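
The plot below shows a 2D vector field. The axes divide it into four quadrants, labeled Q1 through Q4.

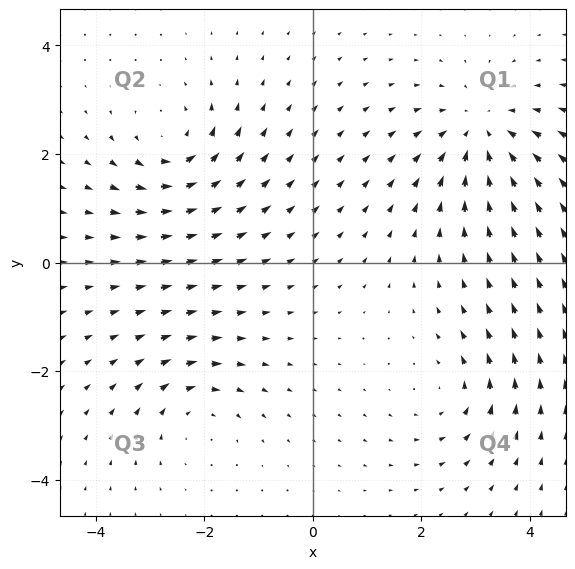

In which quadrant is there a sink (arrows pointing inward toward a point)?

Q1

The sink sits at approximately (3.1, 2.4), which lies in quadrant Q1. The divergence there is about -4, negative as expected for a sink.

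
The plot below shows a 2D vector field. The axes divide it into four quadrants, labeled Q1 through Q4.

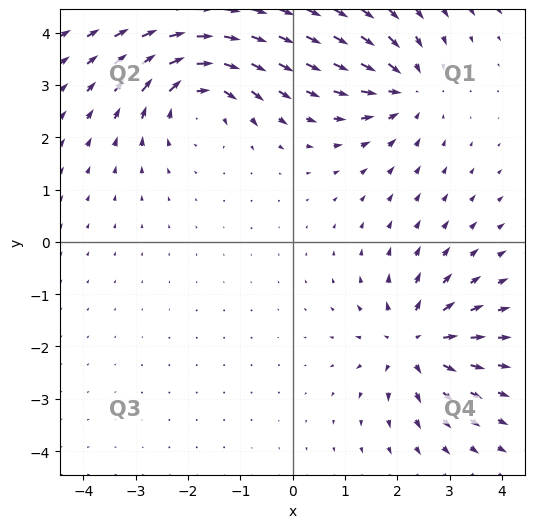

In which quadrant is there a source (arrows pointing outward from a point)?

The source sits at approximately (2.3, -1.9), which lies in quadrant Q4. The divergence there is about +5, positive as expected for a source.

Q4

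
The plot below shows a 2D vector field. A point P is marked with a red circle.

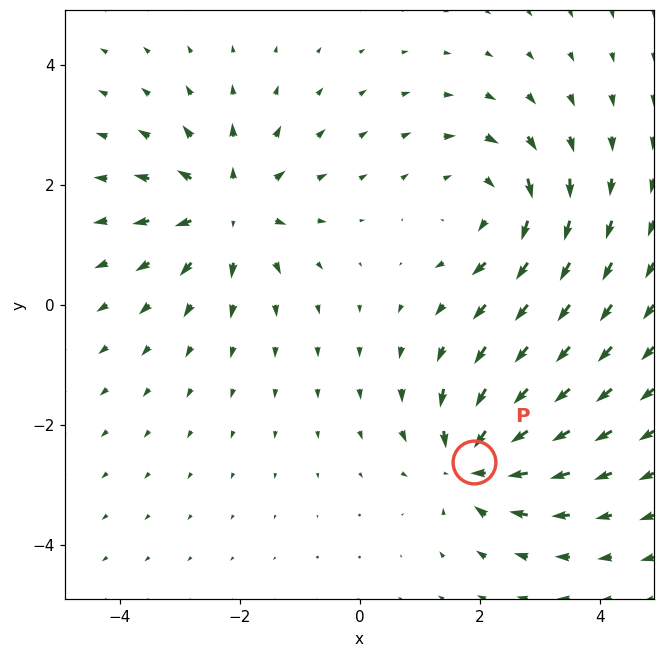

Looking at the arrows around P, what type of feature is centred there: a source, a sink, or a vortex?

At P (1.9, -2.6) the arrows converge inward. Divergence about -5, curl ≈0 — negative divergence with near-zero curl is a sink.

sink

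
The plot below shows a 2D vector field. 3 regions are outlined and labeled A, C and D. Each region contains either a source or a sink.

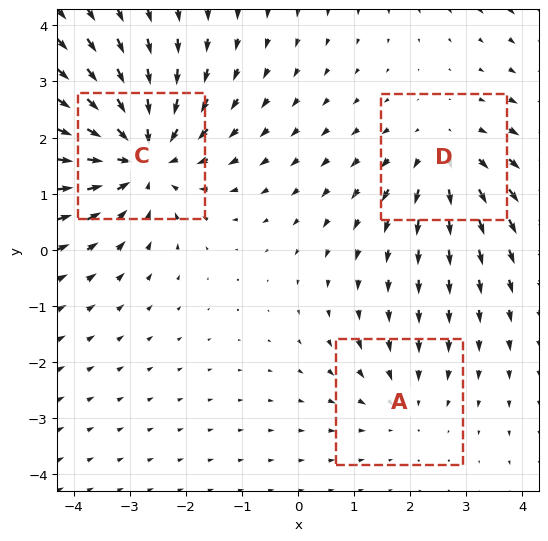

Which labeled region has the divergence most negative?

Divergence at each region's feature centre — A: about -2, C: about -5, D: about +3. Region C is most negative.

C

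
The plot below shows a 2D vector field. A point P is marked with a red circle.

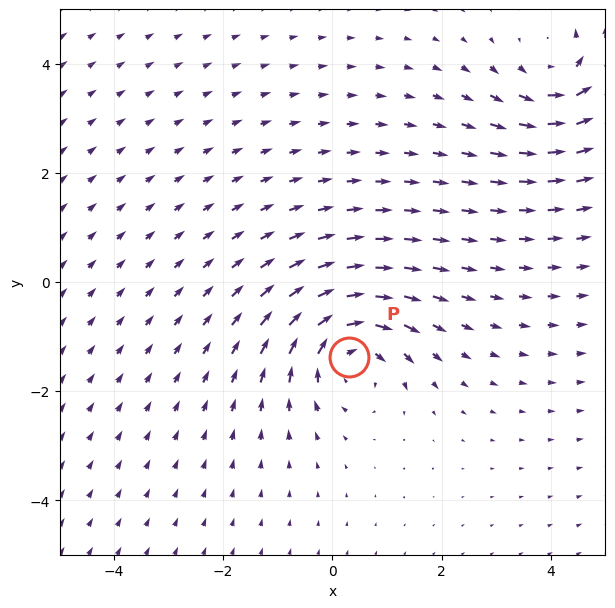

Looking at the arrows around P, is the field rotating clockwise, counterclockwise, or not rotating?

clockwise

Near P at (0.3, -1.4) the arrows circulate clockwise. The curl (z-component) there is about -4; negative curl means clockwise rotation.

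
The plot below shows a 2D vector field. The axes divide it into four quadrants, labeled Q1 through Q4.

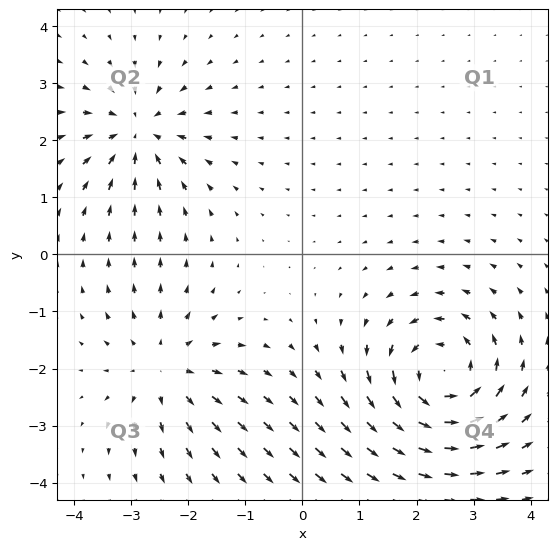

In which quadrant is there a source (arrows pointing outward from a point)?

The source sits at approximately (-2.4, -2.0), which lies in quadrant Q3. The divergence there is about +3, positive as expected for a source.

Q3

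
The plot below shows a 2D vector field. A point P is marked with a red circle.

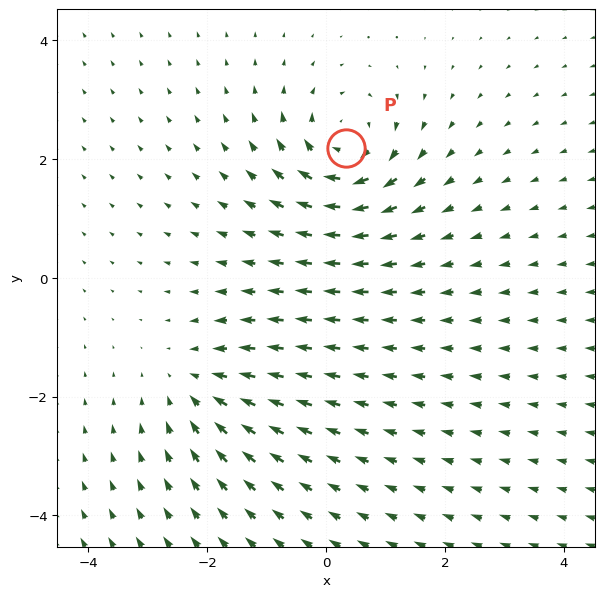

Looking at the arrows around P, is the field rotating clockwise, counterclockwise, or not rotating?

Near P at (0.3, 2.2) the arrows circulate clockwise. The curl (z-component) there is about -5; negative curl means clockwise rotation.

clockwise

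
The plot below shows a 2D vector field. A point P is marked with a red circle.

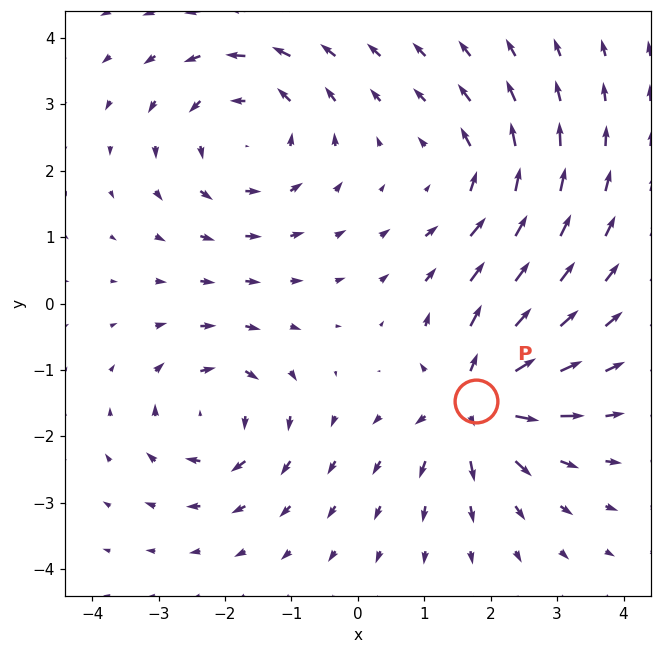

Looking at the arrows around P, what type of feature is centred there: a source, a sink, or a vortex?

source

At P (1.8, -1.5) the arrows spread outward. Divergence about +6, curl ≈0 — positive divergence with near-zero curl is a source.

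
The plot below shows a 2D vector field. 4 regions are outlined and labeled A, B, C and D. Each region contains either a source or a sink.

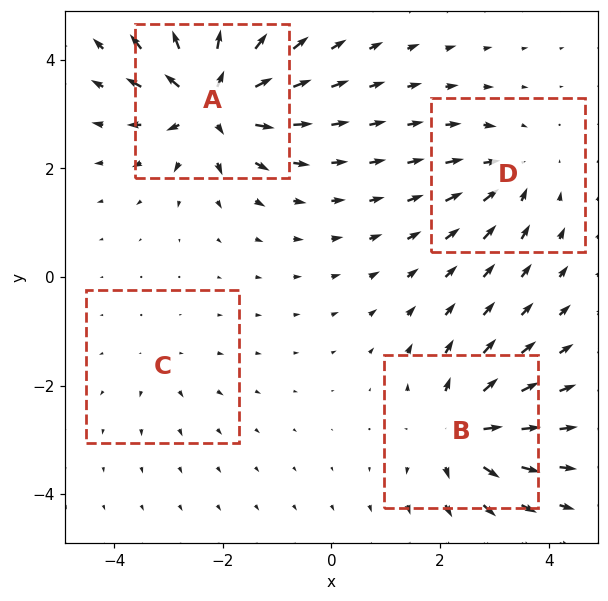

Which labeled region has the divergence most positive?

A

Divergence at each region's feature centre — A: about +9, B: about +6, C: about +2, D: about -4. Region A is most positive.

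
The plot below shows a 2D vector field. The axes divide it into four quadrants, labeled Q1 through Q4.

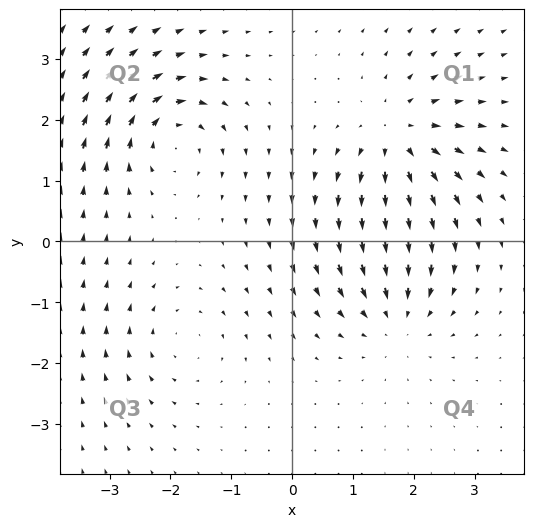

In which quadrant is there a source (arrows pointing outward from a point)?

Q1

The source sits at approximately (1.7, 1.7), which lies in quadrant Q1. The divergence there is about +5, positive as expected for a source.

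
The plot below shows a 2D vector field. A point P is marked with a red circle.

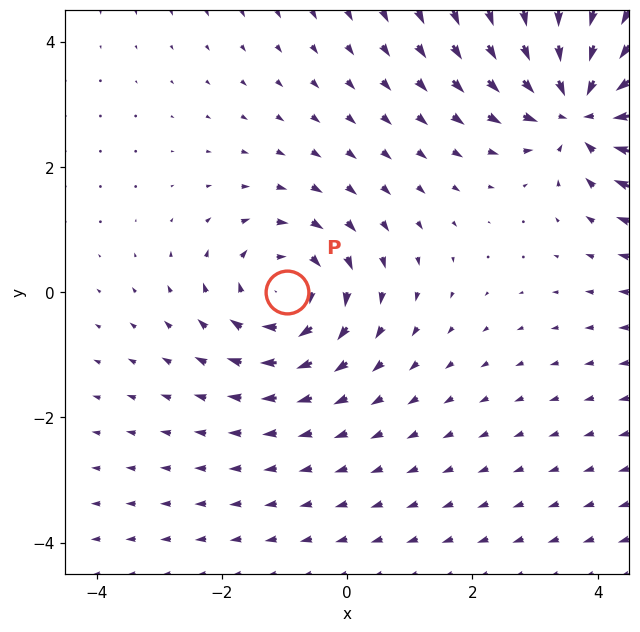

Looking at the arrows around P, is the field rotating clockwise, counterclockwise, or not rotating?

clockwise

Near P at (-1.0, -0.0) the arrows circulate clockwise. The curl (z-component) there is about -3; negative curl means clockwise rotation.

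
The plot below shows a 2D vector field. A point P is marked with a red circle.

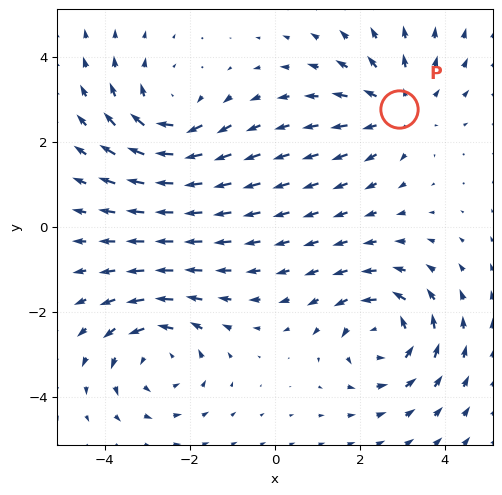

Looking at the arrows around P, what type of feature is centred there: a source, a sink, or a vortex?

source

At P (2.9, 2.8) the arrows spread outward. Divergence about +4, curl ≈0 — positive divergence with near-zero curl is a source.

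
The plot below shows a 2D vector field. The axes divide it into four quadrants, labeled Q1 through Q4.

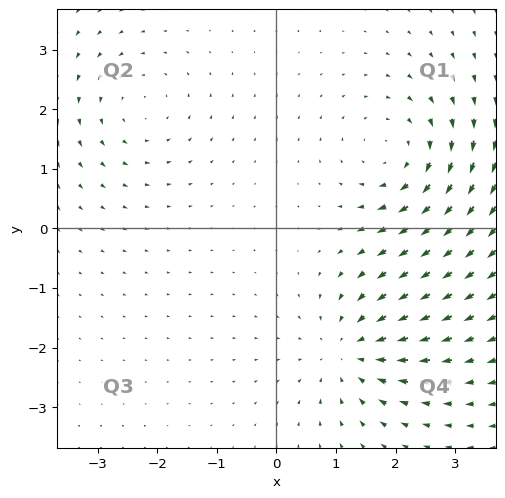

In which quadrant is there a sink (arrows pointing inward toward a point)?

The sink sits at approximately (1.3, -2.1), which lies in quadrant Q4. The divergence there is about -4, negative as expected for a sink.

Q4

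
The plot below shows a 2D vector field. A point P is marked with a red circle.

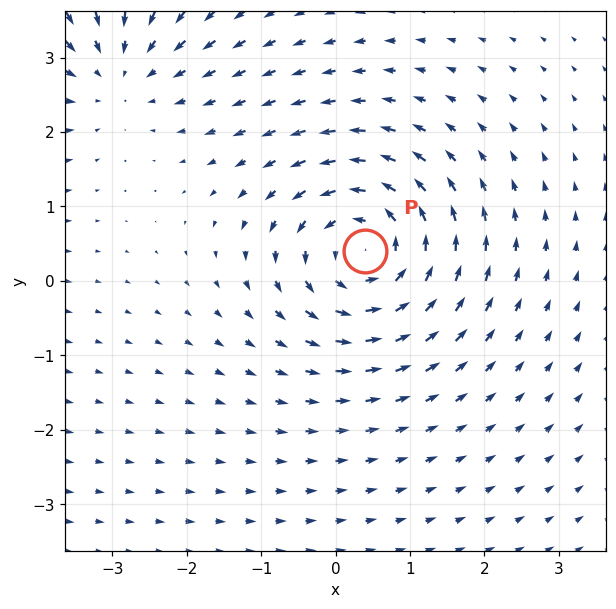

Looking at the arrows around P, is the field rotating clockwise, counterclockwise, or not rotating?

Near P at (0.4, 0.4) the arrows circulate counterclockwise. The curl (z-component) there is about +4; positive curl means counterclockwise rotation.

counterclockwise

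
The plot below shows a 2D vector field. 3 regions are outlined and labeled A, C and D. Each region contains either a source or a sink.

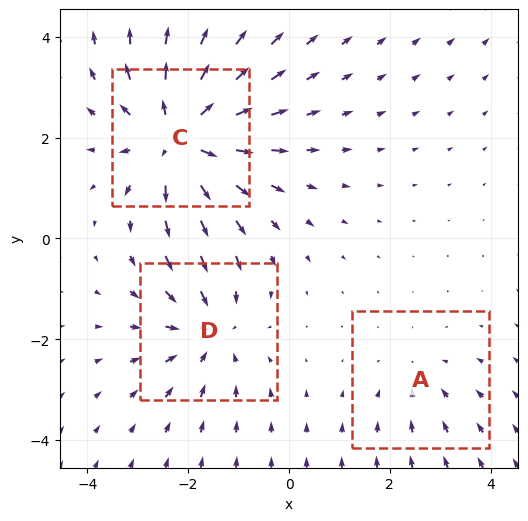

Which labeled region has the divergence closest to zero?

A

Divergence at each region's feature centre — A: about -2, C: about +5, D: about -3. Region A is closest to zero.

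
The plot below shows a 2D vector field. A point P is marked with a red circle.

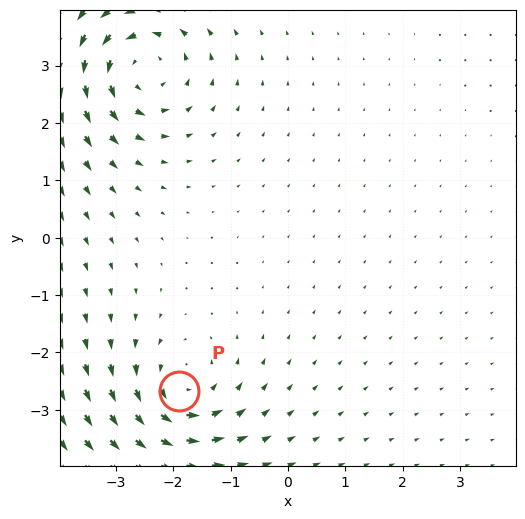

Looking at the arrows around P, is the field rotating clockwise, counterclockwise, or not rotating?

Near P at (-1.9, -2.7) the arrows circulate counterclockwise. The curl (z-component) there is about +5; positive curl means counterclockwise rotation.

counterclockwise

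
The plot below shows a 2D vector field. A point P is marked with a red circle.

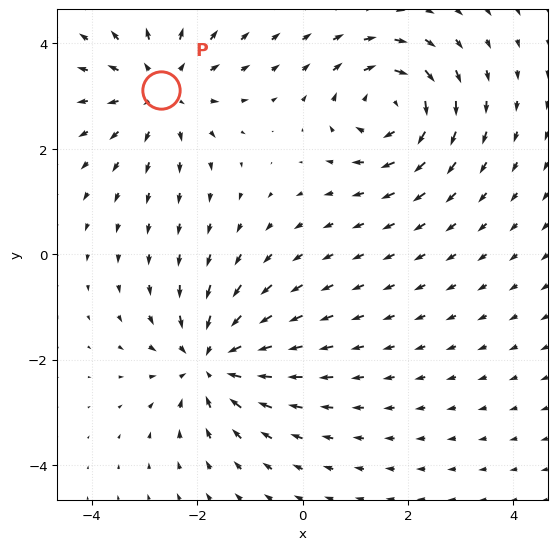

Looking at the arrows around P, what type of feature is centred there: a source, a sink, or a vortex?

At P (-2.7, 3.1) the arrows spread outward. Divergence about +4, curl ≈0 — positive divergence with near-zero curl is a source.

source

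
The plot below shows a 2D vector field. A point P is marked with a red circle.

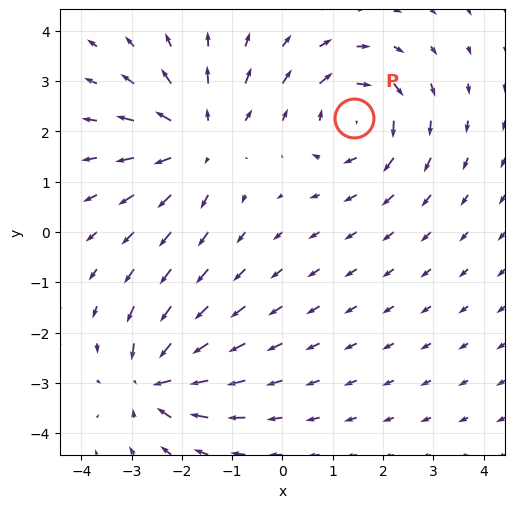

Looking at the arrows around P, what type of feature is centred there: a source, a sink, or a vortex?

At P (1.4, 2.3) the arrows circulate clockwise. Divergence ≈0, curl about -4 — near-zero divergence with nonzero curl is a vortex.

vortex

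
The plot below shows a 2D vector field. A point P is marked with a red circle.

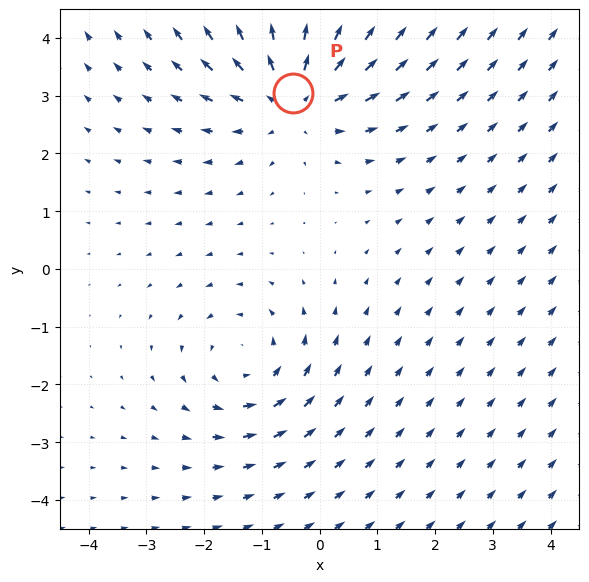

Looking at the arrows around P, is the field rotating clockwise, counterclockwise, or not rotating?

Near P at (-0.5, 3.0) the arrows show no circulation. The curl there is ≈0.

not rotating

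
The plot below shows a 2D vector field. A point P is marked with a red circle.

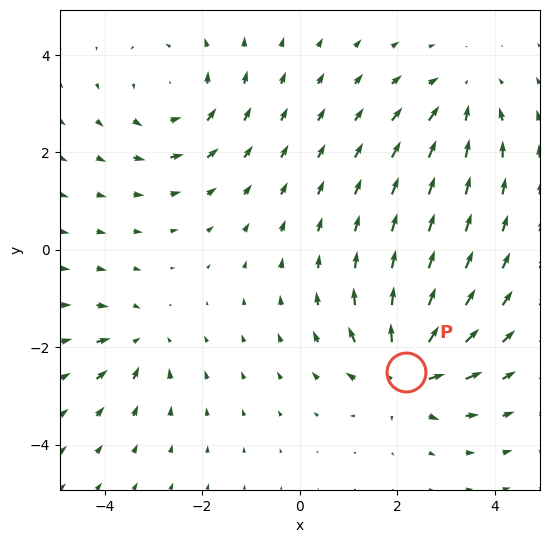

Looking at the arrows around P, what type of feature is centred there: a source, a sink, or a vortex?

source

At P (2.2, -2.5) the arrows spread outward. Divergence about +6, curl ≈0 — positive divergence with near-zero curl is a source.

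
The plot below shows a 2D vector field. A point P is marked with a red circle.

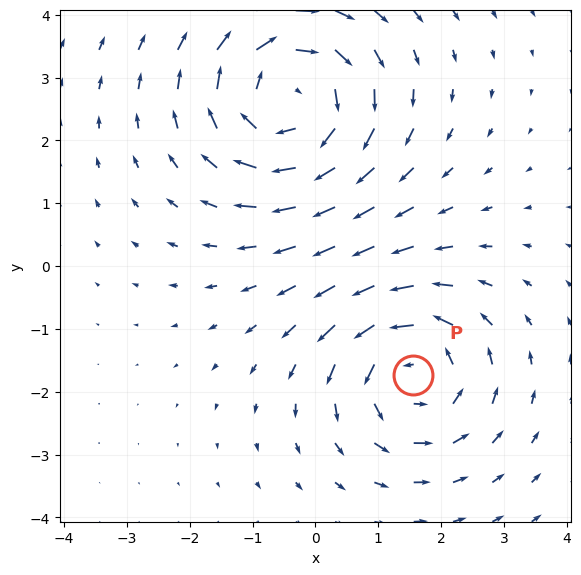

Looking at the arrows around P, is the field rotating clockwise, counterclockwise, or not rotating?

counterclockwise

Near P at (1.6, -1.7) the arrows circulate counterclockwise. The curl (z-component) there is about +4; positive curl means counterclockwise rotation.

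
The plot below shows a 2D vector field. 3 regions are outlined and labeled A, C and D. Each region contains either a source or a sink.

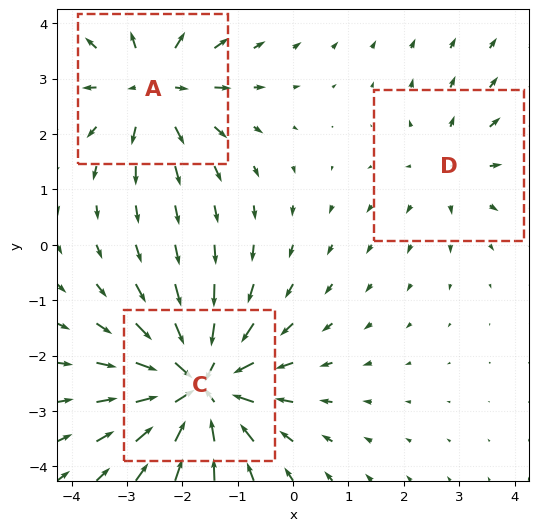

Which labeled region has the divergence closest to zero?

D

Divergence at each region's feature centre — A: about +4, C: about -5, D: about +2. Region D is closest to zero.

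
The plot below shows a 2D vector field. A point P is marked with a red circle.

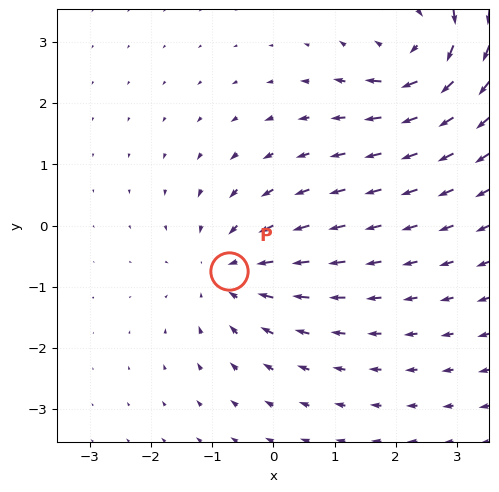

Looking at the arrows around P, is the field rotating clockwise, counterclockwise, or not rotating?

Near P at (-0.7, -0.7) the arrows show no circulation. The curl there is ≈0.

not rotating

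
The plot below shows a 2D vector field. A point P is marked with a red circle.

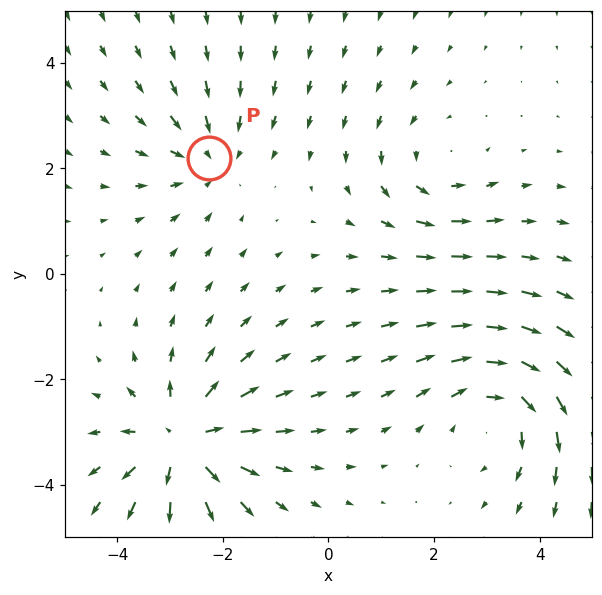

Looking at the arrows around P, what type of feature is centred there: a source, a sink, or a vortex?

At P (-2.3, 2.2) the arrows converge inward. Divergence about -3, curl ≈0 — negative divergence with near-zero curl is a sink.

sink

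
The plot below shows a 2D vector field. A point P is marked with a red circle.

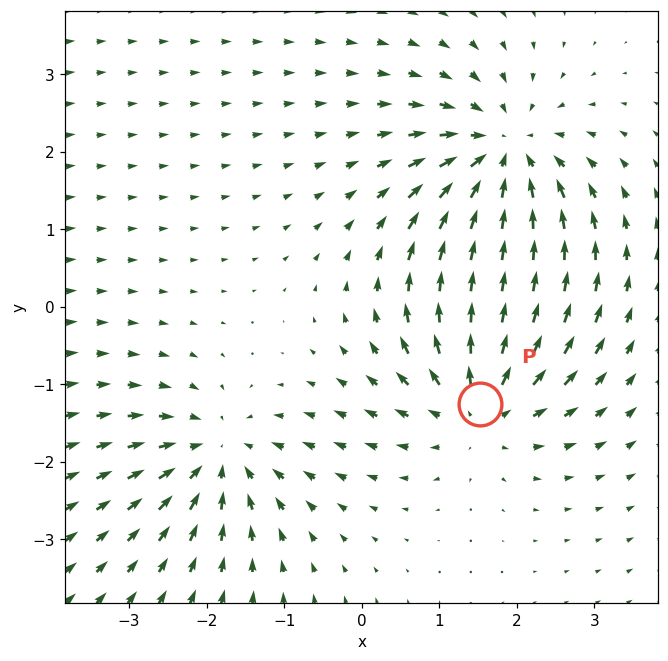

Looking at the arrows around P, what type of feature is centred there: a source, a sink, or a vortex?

source

At P (1.5, -1.3) the arrows spread outward. Divergence about +4, curl ≈0 — positive divergence with near-zero curl is a source.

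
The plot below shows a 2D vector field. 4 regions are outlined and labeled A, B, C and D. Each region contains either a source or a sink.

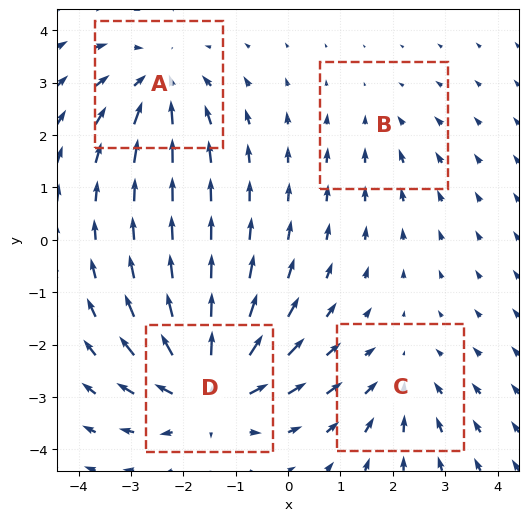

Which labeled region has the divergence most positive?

D

Divergence at each region's feature centre — A: about -5, B: about -2, C: about -3, D: about +7. Region D is most positive.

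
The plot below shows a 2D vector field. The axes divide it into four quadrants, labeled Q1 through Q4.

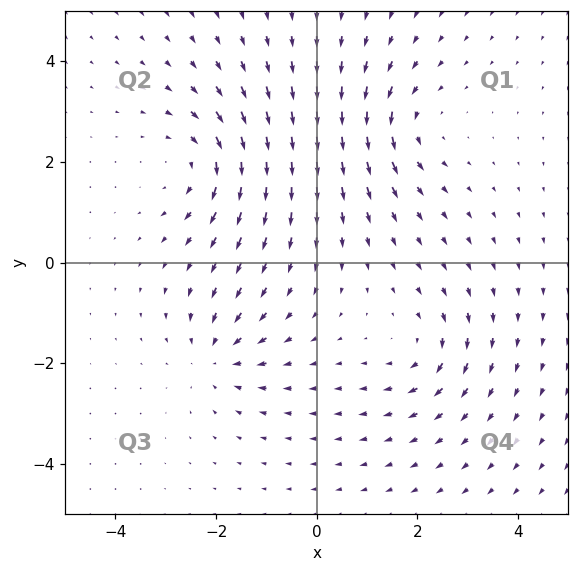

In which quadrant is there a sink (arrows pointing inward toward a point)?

The sink sits at approximately (-2.0, -1.8), which lies in quadrant Q3. The divergence there is about -4, negative as expected for a sink.

Q3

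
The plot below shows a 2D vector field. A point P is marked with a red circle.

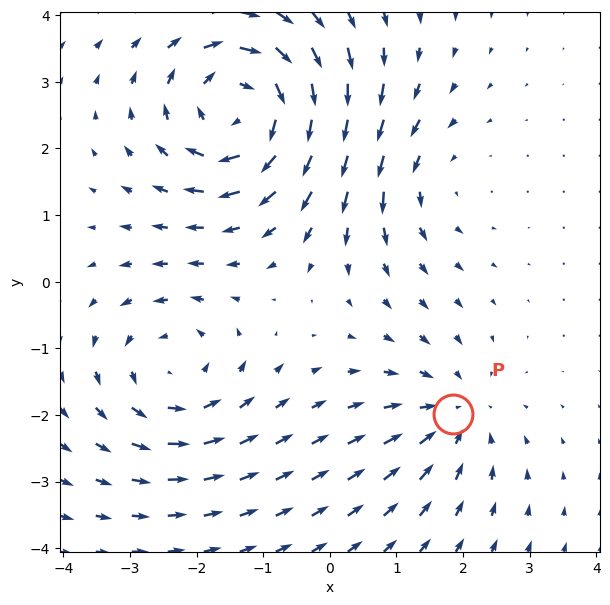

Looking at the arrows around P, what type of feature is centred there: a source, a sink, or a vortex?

sink

At P (1.9, -2.0) the arrows converge inward. Divergence about -3, curl ≈0 — negative divergence with near-zero curl is a sink.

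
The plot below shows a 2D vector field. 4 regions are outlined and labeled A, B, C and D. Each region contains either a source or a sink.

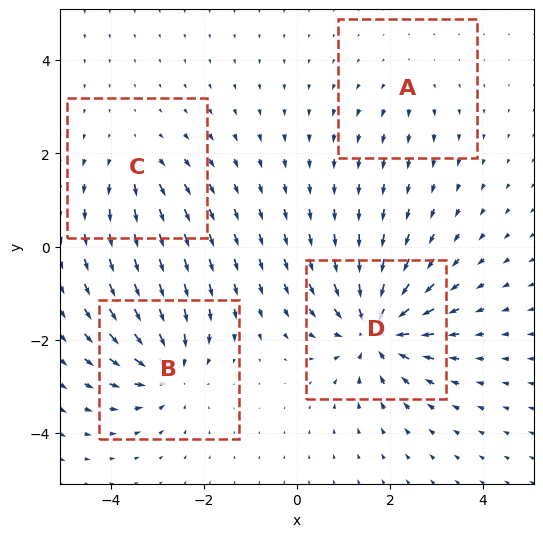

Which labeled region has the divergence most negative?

D

Divergence at each region's feature centre — A: about +2, B: about -6, C: about +3, D: about -8. Region D is most negative.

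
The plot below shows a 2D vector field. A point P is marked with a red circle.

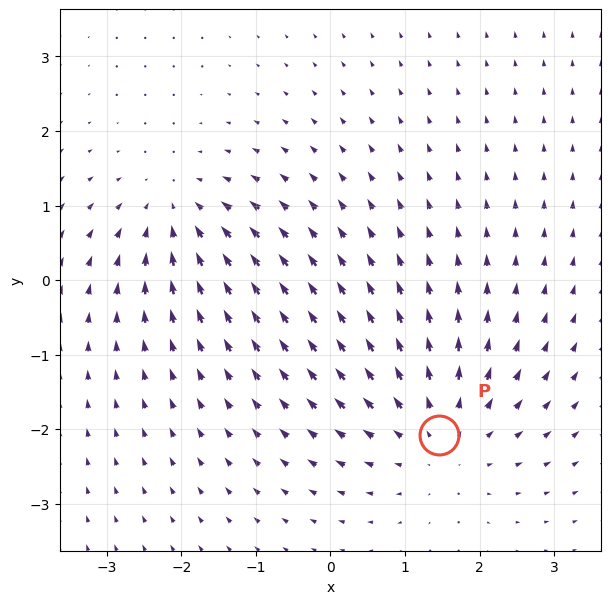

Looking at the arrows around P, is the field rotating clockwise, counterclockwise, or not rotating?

Near P at (1.5, -2.1) the arrows show no circulation. The curl there is ≈0.

not rotating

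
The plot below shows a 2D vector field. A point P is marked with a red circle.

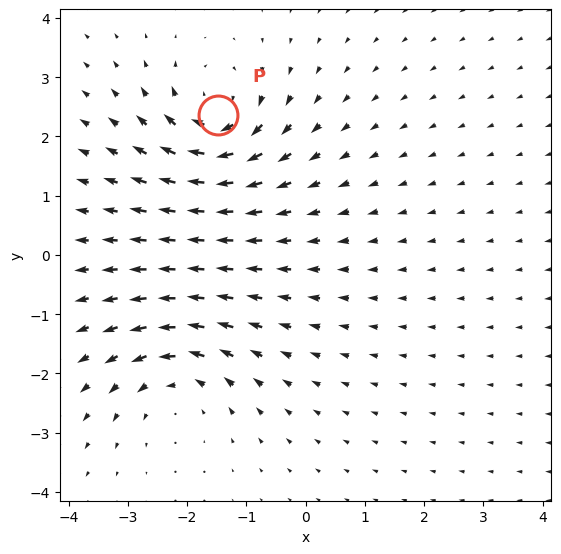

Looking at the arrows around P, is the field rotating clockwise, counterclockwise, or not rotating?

clockwise

Near P at (-1.5, 2.4) the arrows circulate clockwise. The curl (z-component) there is about -4; negative curl means clockwise rotation.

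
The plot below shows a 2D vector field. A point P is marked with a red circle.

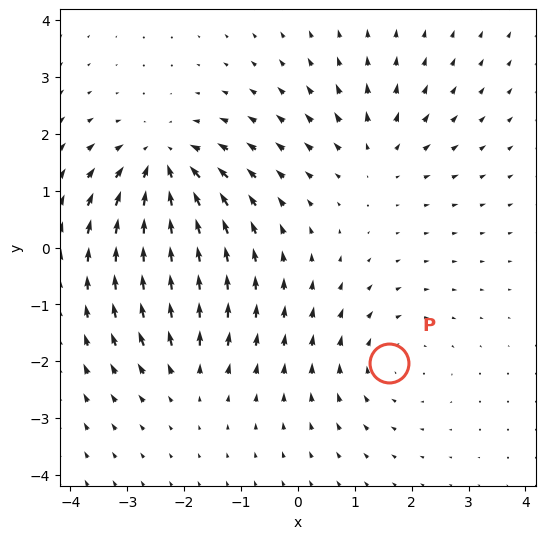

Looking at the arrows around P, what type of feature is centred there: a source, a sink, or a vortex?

At P (1.6, -2.0) the arrows circulate clockwise. Divergence ≈0, curl about -3 — near-zero divergence with nonzero curl is a vortex.

vortex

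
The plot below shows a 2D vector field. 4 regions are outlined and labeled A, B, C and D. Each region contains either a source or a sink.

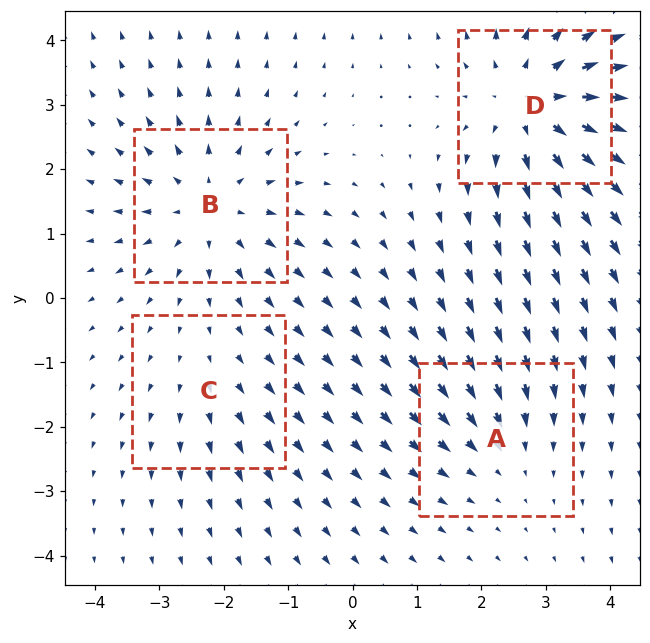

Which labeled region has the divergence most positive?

Divergence at each region's feature centre — A: about -3, B: about +5, C: about +2, D: about +6. Region D is most positive.

D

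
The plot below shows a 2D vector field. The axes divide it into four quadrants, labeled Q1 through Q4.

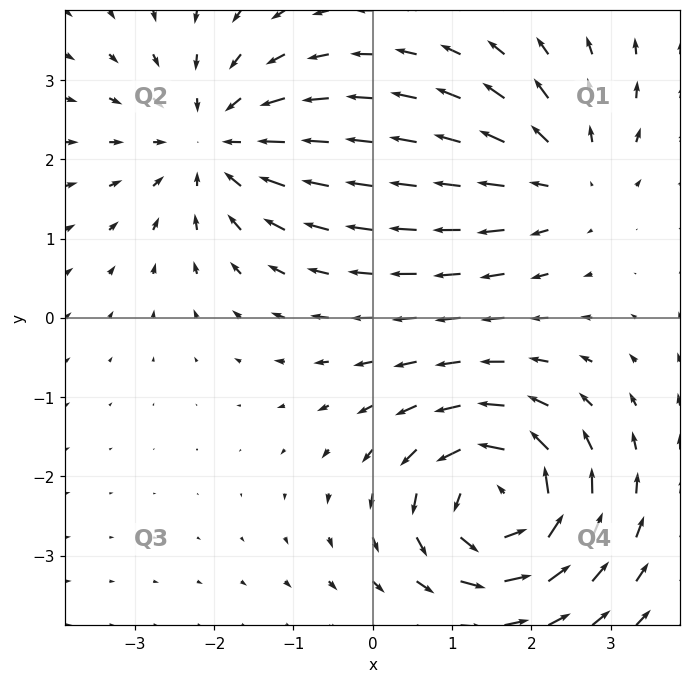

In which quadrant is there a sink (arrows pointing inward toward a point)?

The sink sits at approximately (-2.0, 2.2), which lies in quadrant Q2. The divergence there is about -3, negative as expected for a sink.

Q2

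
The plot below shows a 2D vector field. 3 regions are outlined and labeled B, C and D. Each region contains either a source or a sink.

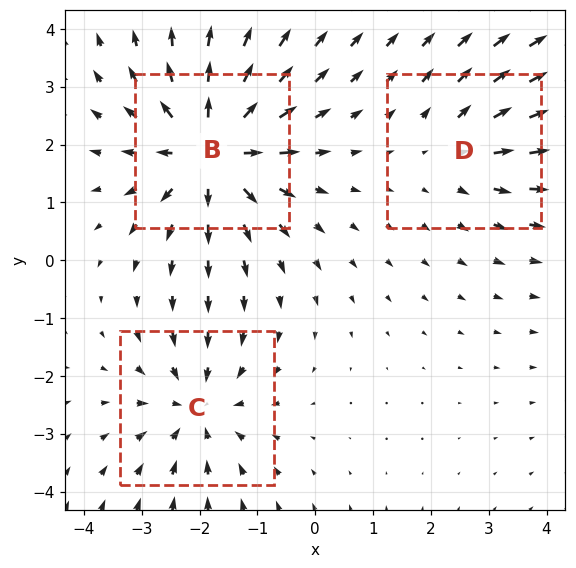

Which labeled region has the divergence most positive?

Divergence at each region's feature centre — B: about +5, C: about -3, D: about +2. Region B is most positive.

B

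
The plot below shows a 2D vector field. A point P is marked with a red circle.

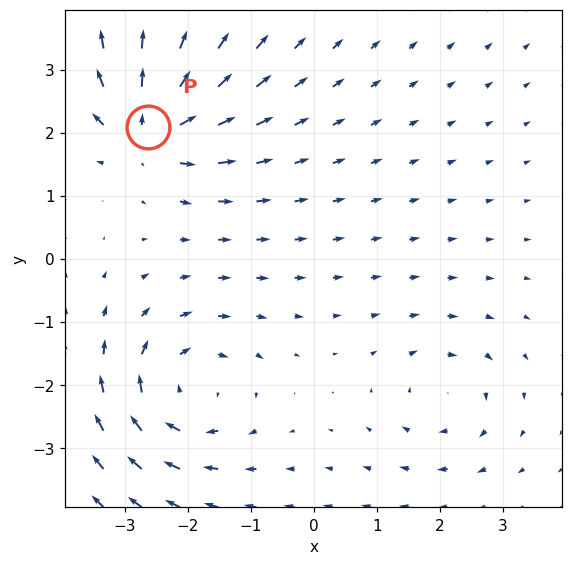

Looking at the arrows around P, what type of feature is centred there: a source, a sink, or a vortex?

source

At P (-2.6, 2.1) the arrows spread outward. Divergence about +6, curl ≈0 — positive divergence with near-zero curl is a source.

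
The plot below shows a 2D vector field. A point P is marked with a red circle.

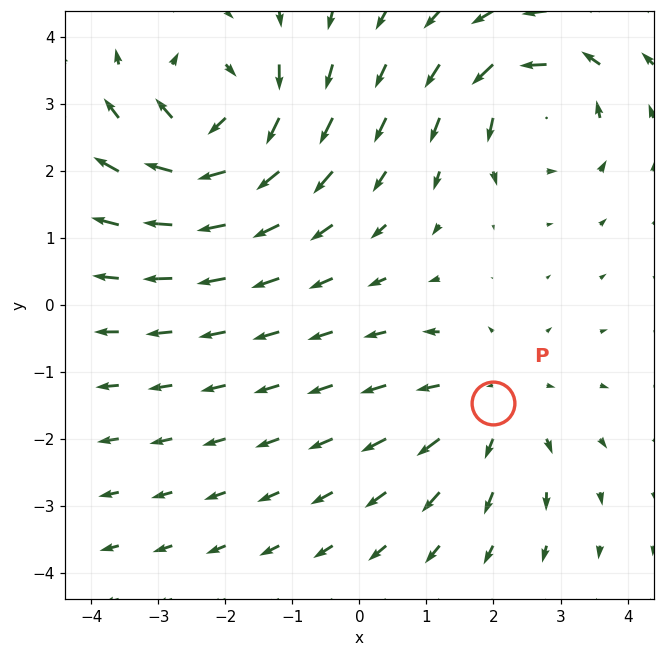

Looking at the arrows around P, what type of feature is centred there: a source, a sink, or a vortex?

source

At P (2.0, -1.5) the arrows spread outward. Divergence about +3, curl ≈0 — positive divergence with near-zero curl is a source.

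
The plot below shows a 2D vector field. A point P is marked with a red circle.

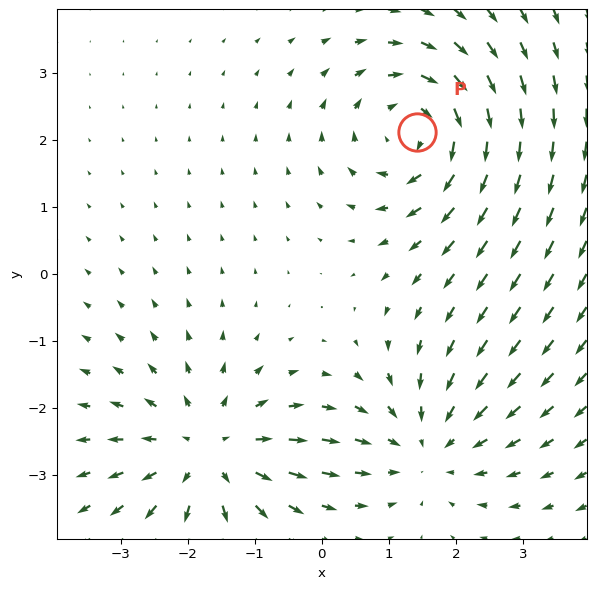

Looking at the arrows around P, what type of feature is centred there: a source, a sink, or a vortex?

At P (1.4, 2.1) the arrows circulate clockwise. Divergence ≈0, curl about -5 — near-zero divergence with nonzero curl is a vortex.

vortex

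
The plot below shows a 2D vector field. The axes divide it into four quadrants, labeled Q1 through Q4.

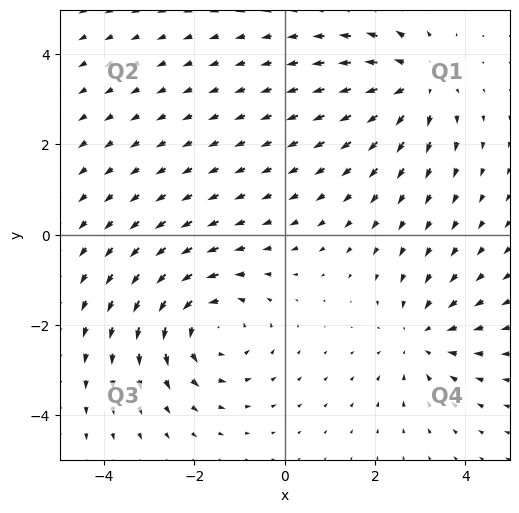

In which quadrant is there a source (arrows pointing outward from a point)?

The source sits at approximately (2.9, 3.4), which lies in quadrant Q1. The divergence there is about +3, positive as expected for a source.

Q1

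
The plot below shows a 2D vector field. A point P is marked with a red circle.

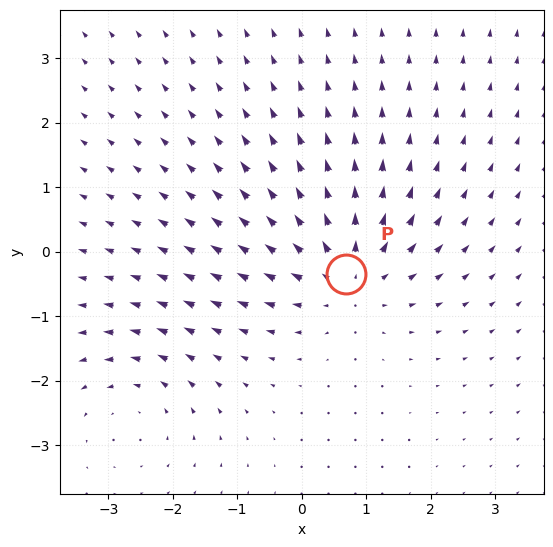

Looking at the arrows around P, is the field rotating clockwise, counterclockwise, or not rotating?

not rotating

Near P at (0.7, -0.3) the arrows show no circulation. The curl there is ≈0.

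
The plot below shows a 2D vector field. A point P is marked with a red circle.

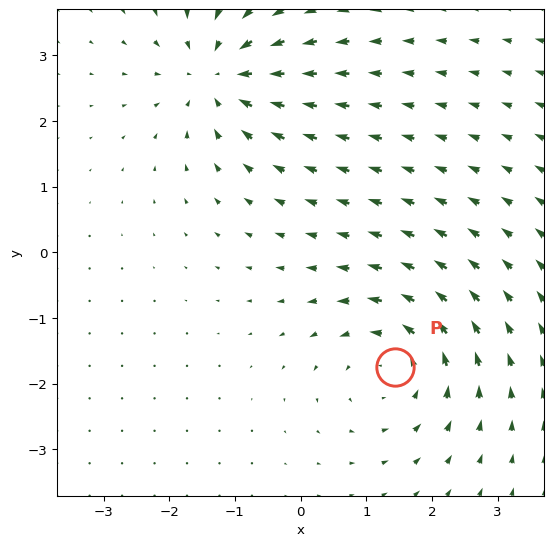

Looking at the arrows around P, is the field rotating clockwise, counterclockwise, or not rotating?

Near P at (1.4, -1.8) the arrows circulate counterclockwise. The curl (z-component) there is about +4; positive curl means counterclockwise rotation.

counterclockwise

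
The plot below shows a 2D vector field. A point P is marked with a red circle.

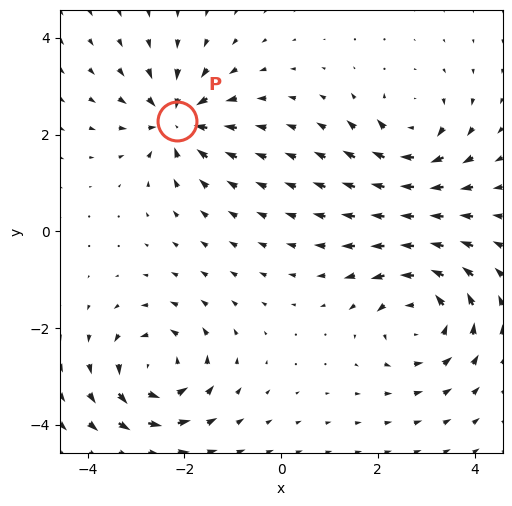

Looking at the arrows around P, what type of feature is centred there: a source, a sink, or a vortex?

At P (-2.1, 2.3) the arrows converge inward. Divergence about -4, curl ≈0 — negative divergence with near-zero curl is a sink.

sink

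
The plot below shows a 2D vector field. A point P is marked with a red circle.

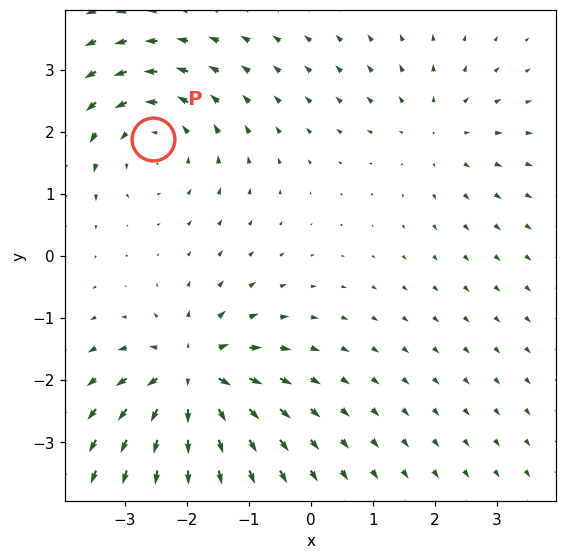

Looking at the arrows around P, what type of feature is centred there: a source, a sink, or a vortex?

At P (-2.5, 1.9) the arrows circulate counterclockwise. Divergence ≈0, curl about +3 — near-zero divergence with nonzero curl is a vortex.

vortex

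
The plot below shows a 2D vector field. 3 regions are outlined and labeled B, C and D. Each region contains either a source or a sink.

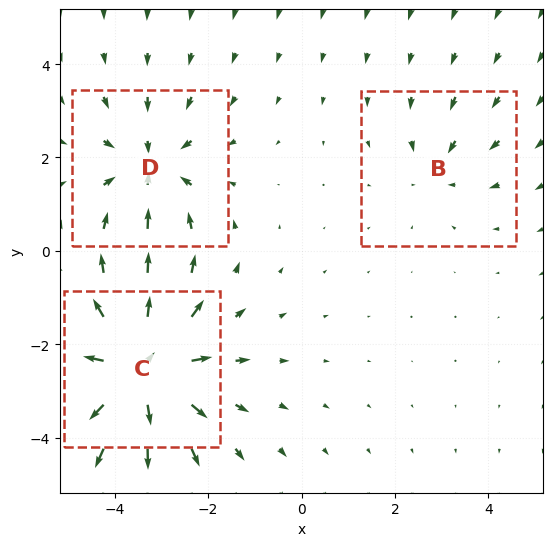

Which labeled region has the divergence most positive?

Divergence at each region's feature centre — B: about -2, C: about +5, D: about -3. Region C is most positive.

C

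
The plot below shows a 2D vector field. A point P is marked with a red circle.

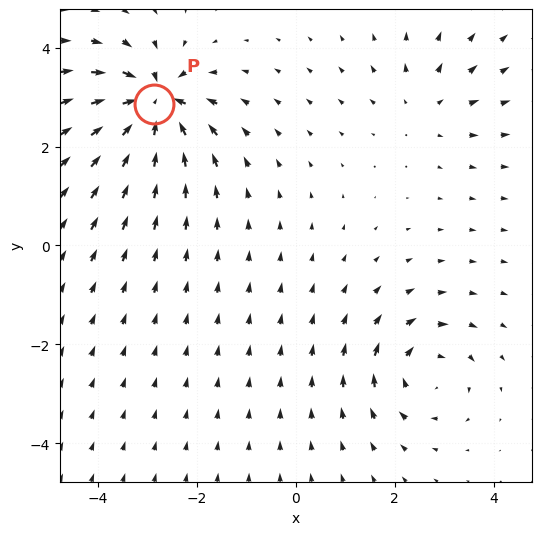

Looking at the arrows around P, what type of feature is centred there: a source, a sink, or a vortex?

At P (-2.9, 2.9) the arrows converge inward. Divergence about -7, curl ≈0 — negative divergence with near-zero curl is a sink.

sink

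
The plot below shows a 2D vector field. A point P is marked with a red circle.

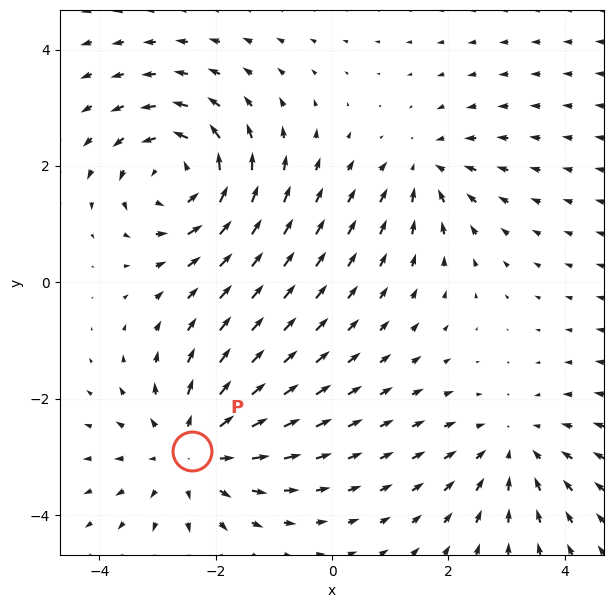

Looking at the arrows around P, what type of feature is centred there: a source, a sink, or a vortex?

At P (-2.4, -2.9) the arrows spread outward. Divergence about +4, curl ≈0 — positive divergence with near-zero curl is a source.

source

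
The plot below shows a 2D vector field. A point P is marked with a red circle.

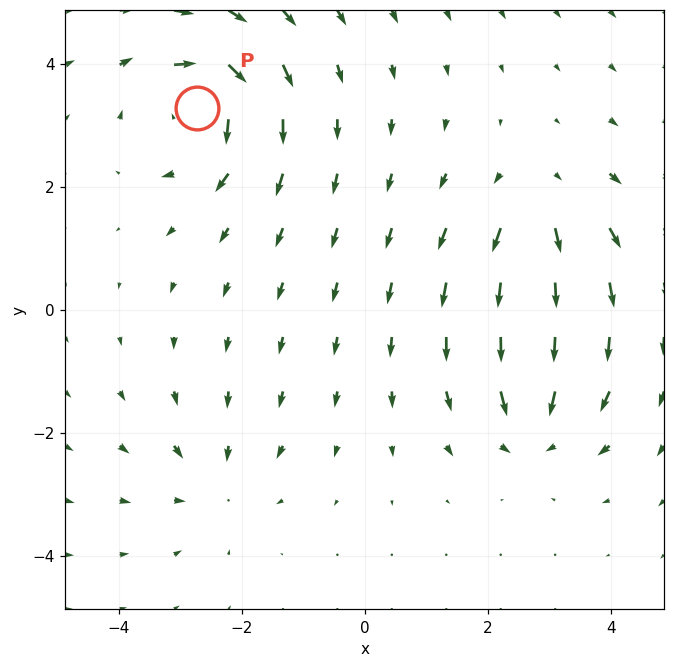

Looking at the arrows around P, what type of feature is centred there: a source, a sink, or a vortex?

vortex

At P (-2.7, 3.3) the arrows circulate clockwise. Divergence ≈0, curl about -6 — near-zero divergence with nonzero curl is a vortex.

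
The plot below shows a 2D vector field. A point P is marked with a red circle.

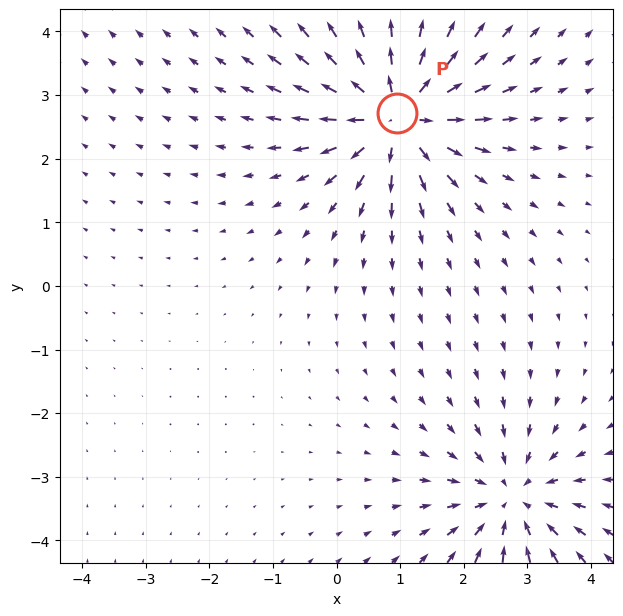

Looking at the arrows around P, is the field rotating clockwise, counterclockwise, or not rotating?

Near P at (0.9, 2.7) the arrows show no circulation. The curl there is ≈0.

not rotating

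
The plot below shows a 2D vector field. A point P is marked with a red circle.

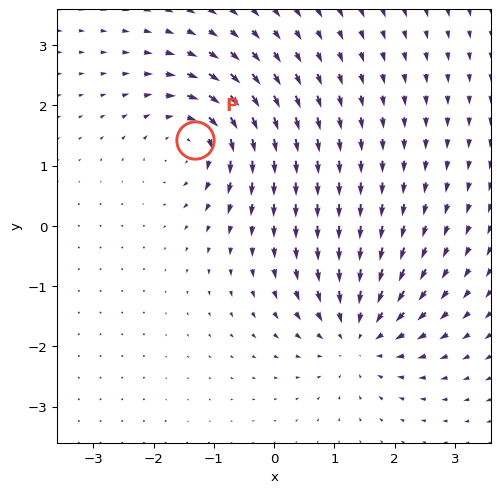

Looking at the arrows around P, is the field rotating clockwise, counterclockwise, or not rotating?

clockwise

Near P at (-1.3, 1.4) the arrows circulate clockwise. The curl (z-component) there is about -6; negative curl means clockwise rotation.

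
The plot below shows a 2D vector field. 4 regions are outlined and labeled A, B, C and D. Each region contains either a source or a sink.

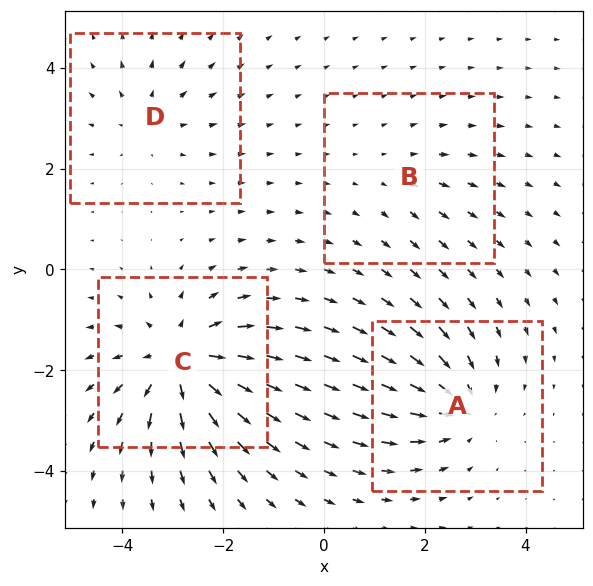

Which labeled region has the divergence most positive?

C

Divergence at each region's feature centre — A: about -5, B: about +2, C: about +7, D: about +3. Region C is most positive.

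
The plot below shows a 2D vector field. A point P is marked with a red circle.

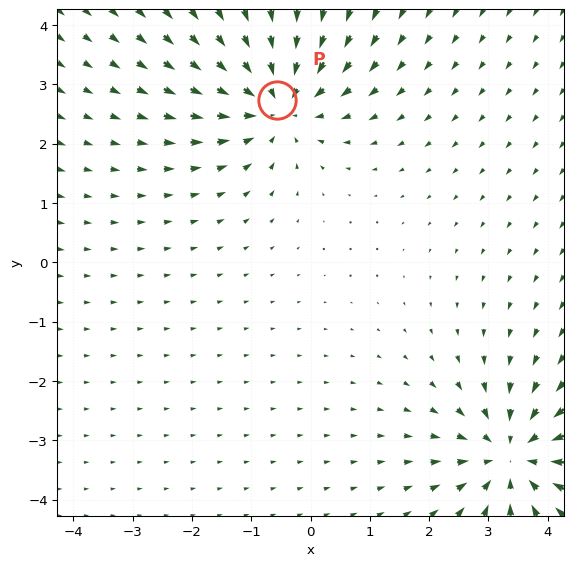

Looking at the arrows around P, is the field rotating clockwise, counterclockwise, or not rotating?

Near P at (-0.6, 2.7) the arrows show no circulation. The curl there is ≈0.

not rotating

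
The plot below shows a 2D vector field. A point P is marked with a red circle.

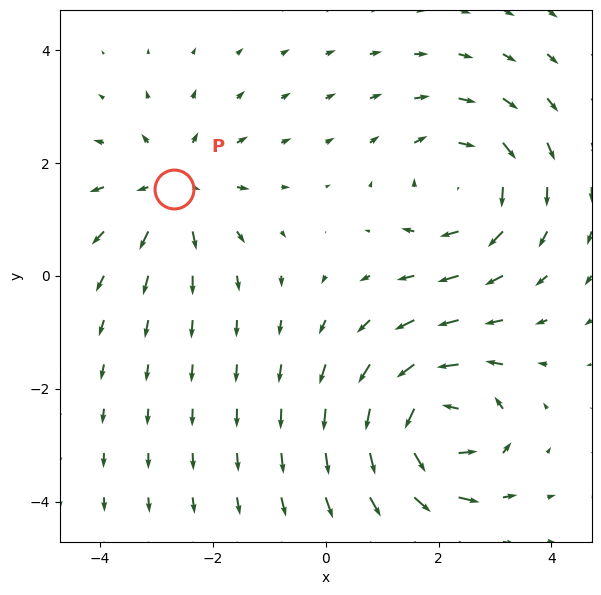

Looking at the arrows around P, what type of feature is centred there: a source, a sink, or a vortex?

At P (-2.7, 1.5) the arrows spread outward. Divergence about +4, curl ≈0 — positive divergence with near-zero curl is a source.

source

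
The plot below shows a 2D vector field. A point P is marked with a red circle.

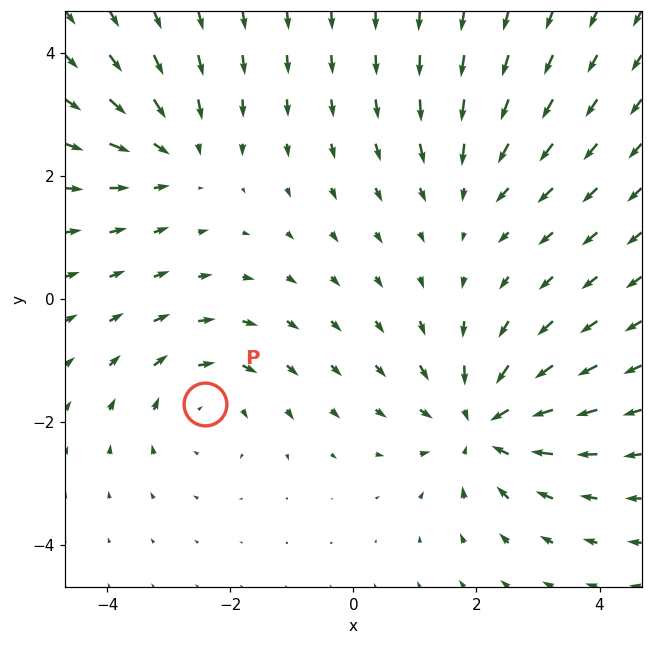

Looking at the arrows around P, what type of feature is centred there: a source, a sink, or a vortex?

At P (-2.4, -1.7) the arrows circulate clockwise. Divergence ≈0, curl about -3 — near-zero divergence with nonzero curl is a vortex.

vortex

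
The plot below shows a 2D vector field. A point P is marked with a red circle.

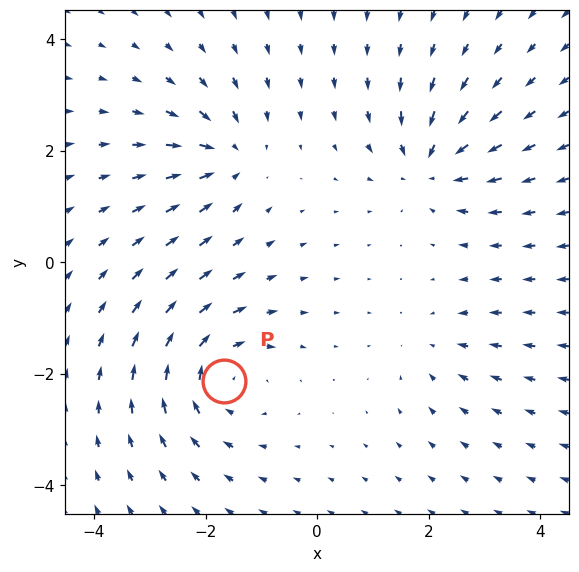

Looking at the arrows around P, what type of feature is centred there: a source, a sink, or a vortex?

vortex

At P (-1.7, -2.1) the arrows circulate clockwise. Divergence ≈0, curl about -4 — near-zero divergence with nonzero curl is a vortex.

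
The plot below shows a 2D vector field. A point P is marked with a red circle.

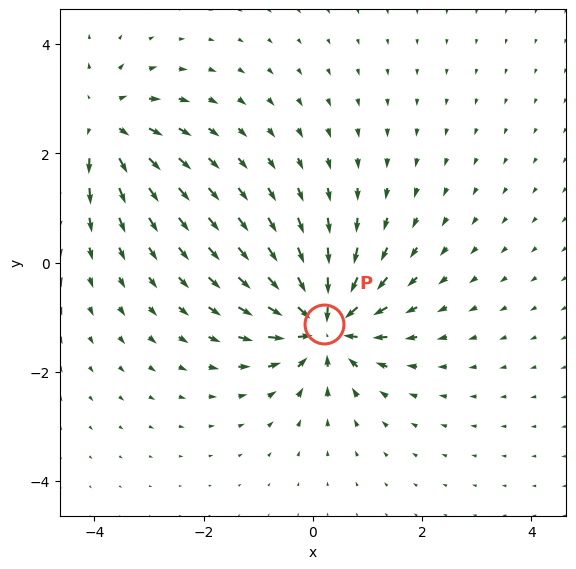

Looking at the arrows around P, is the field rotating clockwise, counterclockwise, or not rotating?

Near P at (0.2, -1.1) the arrows show no circulation. The curl there is ≈0.

not rotating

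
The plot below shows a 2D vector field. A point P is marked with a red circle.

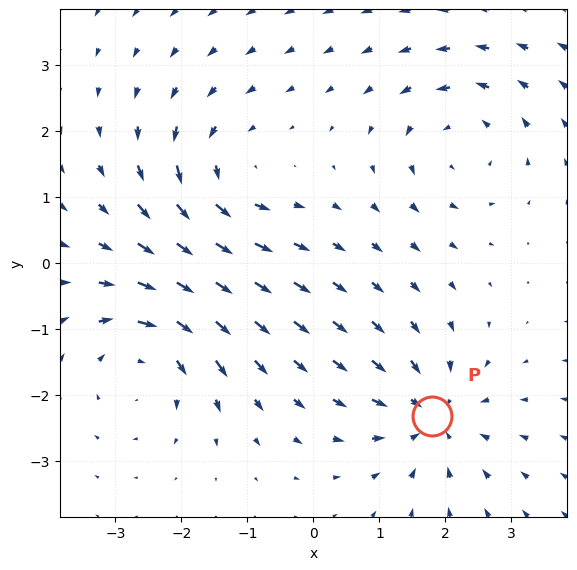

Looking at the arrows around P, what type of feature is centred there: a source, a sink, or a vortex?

At P (1.8, -2.3) the arrows converge inward. Divergence about -3, curl ≈0 — negative divergence with near-zero curl is a sink.

sink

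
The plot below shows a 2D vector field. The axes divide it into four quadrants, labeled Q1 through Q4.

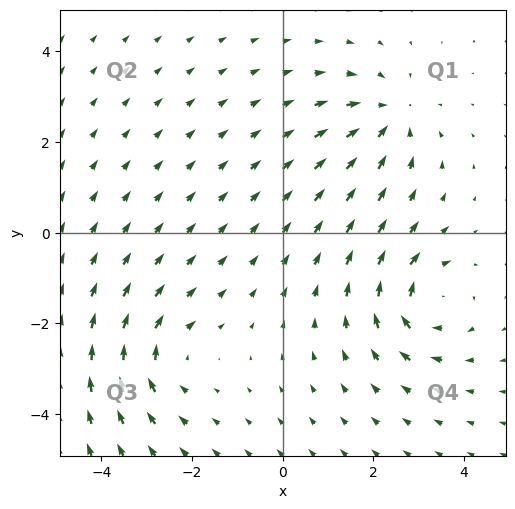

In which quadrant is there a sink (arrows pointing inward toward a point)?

The sink sits at approximately (2.3, 2.6), which lies in quadrant Q1. The divergence there is about -4, negative as expected for a sink.

Q1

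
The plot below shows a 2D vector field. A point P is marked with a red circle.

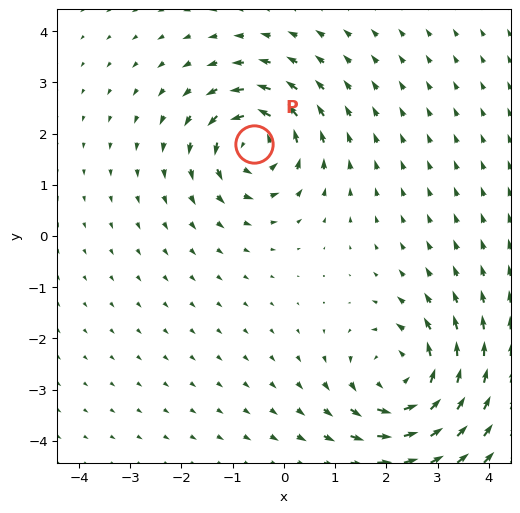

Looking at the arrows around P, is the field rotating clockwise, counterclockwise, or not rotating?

Near P at (-0.6, 1.8) the arrows circulate counterclockwise. The curl (z-component) there is about +6; positive curl means counterclockwise rotation.

counterclockwise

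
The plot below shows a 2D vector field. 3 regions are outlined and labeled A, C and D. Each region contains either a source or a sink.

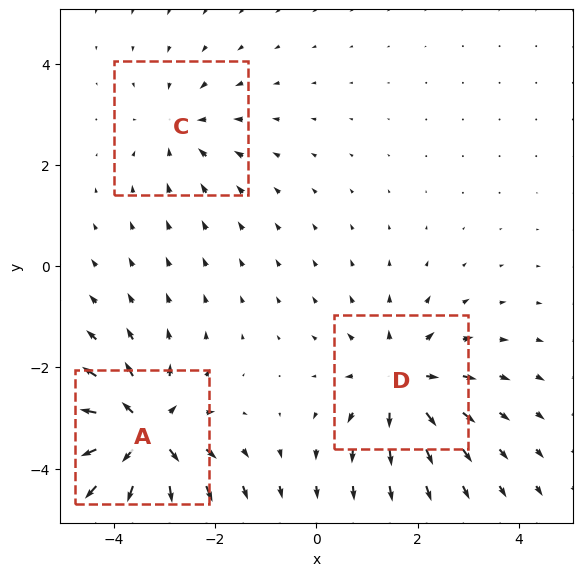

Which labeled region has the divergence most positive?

A

Divergence at each region's feature centre — A: about +5, C: about -2, D: about +4. Region A is most positive.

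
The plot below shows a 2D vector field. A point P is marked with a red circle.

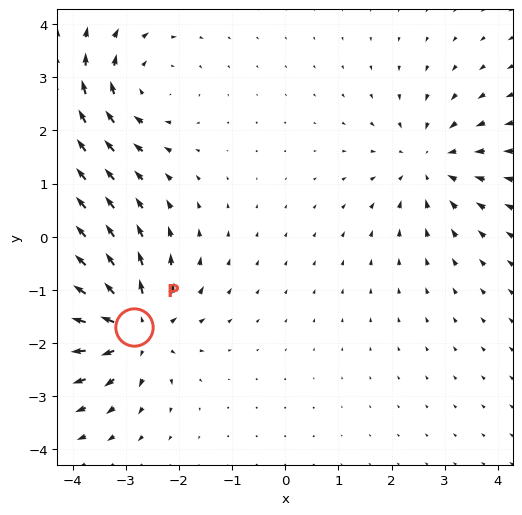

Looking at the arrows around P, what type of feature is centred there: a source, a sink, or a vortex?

At P (-2.8, -1.7) the arrows spread outward. Divergence about +6, curl ≈0 — positive divergence with near-zero curl is a source.

source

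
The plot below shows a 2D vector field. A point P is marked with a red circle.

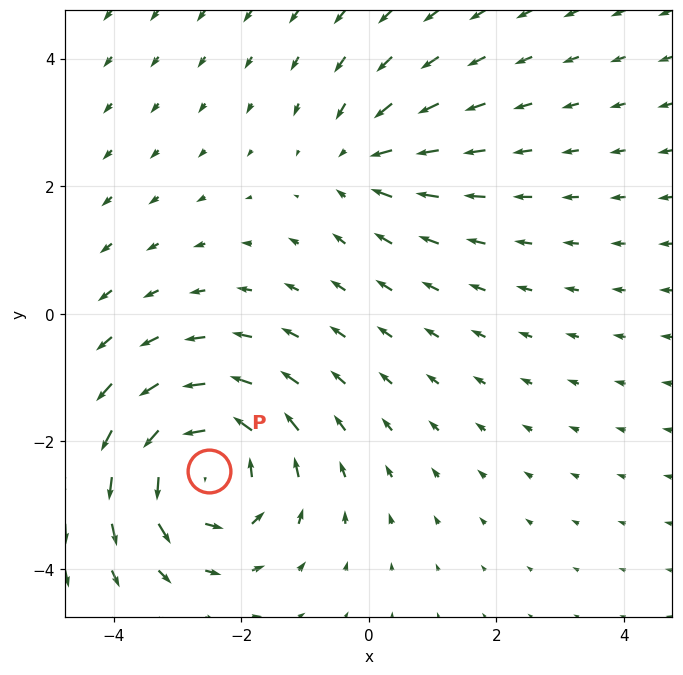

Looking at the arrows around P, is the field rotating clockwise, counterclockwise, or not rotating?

Near P at (-2.5, -2.5) the arrows circulate counterclockwise. The curl (z-component) there is about +5; positive curl means counterclockwise rotation.

counterclockwise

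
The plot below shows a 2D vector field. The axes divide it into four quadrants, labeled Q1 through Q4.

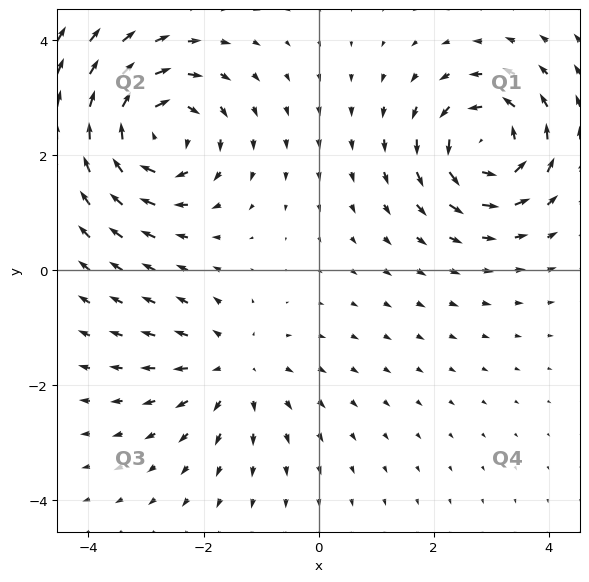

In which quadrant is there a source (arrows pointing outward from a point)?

The source sits at approximately (-1.5, -1.7), which lies in quadrant Q3. The divergence there is about +3, positive as expected for a source.

Q3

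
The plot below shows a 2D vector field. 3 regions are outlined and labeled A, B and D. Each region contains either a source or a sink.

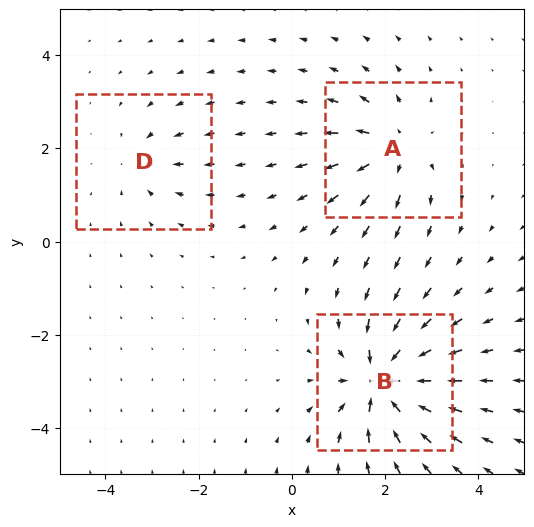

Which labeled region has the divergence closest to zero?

D

Divergence at each region's feature centre — A: about +4, B: about -7, D: about -3. Region D is closest to zero.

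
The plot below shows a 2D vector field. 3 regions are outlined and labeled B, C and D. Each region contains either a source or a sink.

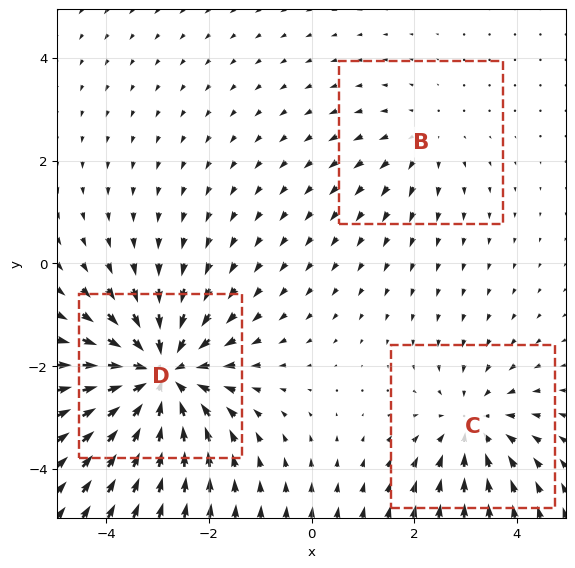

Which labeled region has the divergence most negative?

Divergence at each region's feature centre — B: about +2, C: about -3, D: about -5. Region D is most negative.

D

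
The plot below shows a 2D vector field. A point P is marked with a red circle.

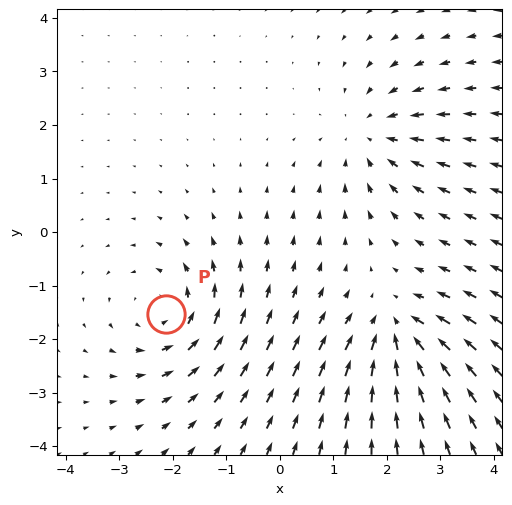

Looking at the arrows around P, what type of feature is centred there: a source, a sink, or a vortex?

vortex

At P (-2.1, -1.5) the arrows circulate counterclockwise. Divergence ≈0, curl about +4 — near-zero divergence with nonzero curl is a vortex.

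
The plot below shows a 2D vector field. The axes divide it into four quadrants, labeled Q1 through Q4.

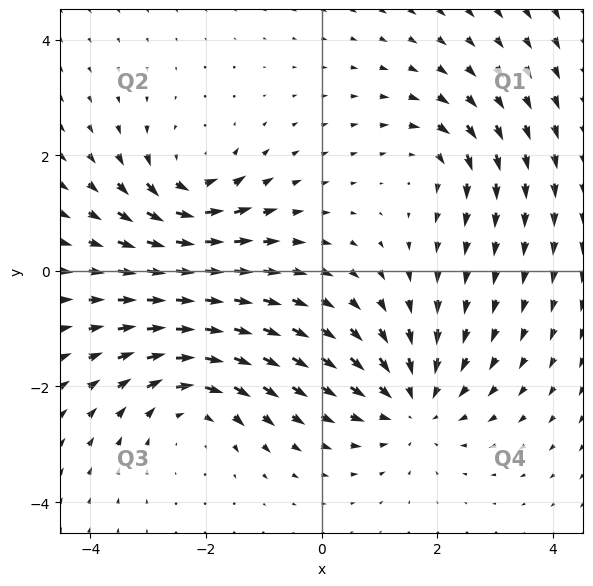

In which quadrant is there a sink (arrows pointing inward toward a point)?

Q4

The sink sits at approximately (1.6, -2.3), which lies in quadrant Q4. The divergence there is about -4, negative as expected for a sink.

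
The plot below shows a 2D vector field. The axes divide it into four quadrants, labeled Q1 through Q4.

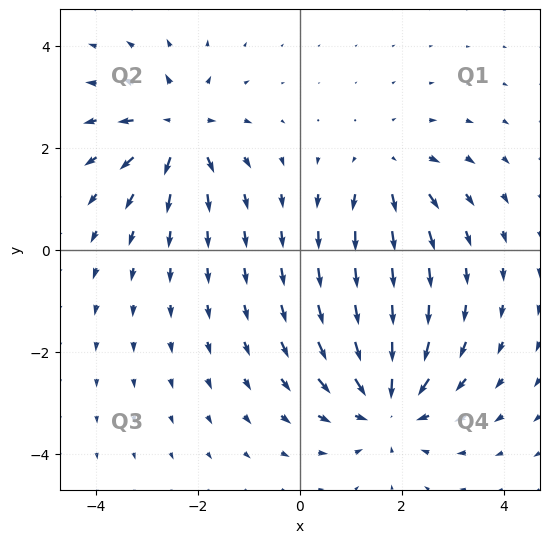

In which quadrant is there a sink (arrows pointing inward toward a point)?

The sink sits at approximately (1.7, -3.0), which lies in quadrant Q4. The divergence there is about -4, negative as expected for a sink.

Q4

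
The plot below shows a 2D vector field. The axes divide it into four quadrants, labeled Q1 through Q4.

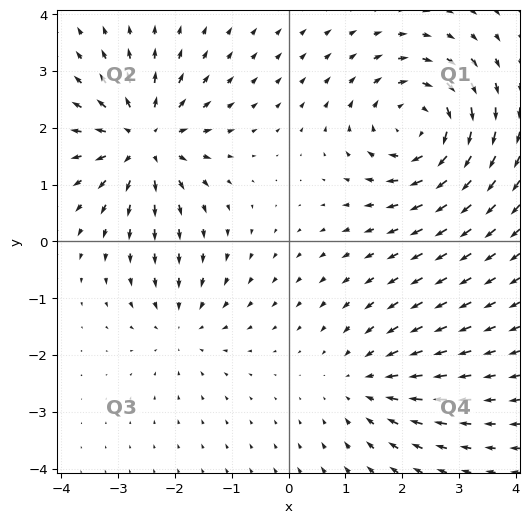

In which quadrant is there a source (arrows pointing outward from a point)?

The source sits at approximately (-2.5, 1.8), which lies in quadrant Q2. The divergence there is about +6, positive as expected for a source.

Q2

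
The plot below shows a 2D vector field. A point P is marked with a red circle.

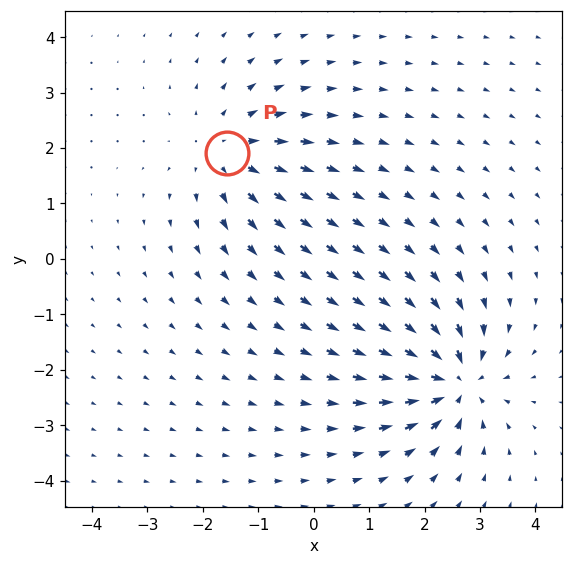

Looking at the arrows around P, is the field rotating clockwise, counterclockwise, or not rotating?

Near P at (-1.6, 1.9) the arrows show no circulation. The curl there is ≈0.

not rotating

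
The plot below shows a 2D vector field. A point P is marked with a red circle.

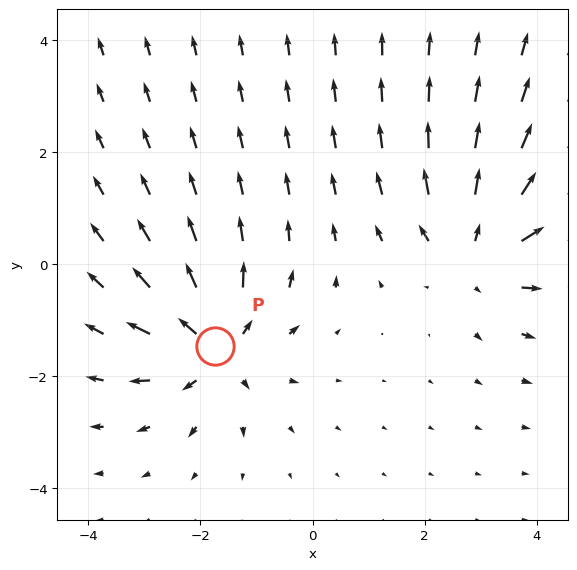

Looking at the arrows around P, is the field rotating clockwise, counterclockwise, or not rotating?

not rotating

Near P at (-1.7, -1.5) the arrows show no circulation. The curl there is ≈0.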